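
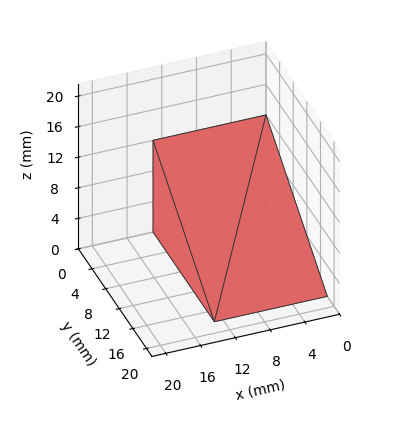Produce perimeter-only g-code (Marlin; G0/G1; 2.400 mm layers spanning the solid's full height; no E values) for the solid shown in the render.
Reading the render: the shape is a wedge (ramp): 13 × 18 mm base, rising to 12 mm along the y=0 edge and sloping linearly to z=0 at y=18 (dimensions read to the nearest mm from the axis ticks). For the g-code, the solid's height is divided into equal slices at the stated Δz and each level perimeter traced with G1 moves after a G0 lift.

; perimeter-only toolpath
G21 ; units = mm
G90 ; absolute positioning
G28 ; home
; layer 1
G0 Z2.400
G0 X0.000 Y0.000
G1 X13.000 Y0.000
G1 X13.000 Y14.400
G1 X0.000 Y14.400
G1 X0.000 Y0.000
; layer 2
G0 Z4.800
G0 X0.000 Y0.000
G1 X13.000 Y0.000
G1 X13.000 Y10.800
G1 X0.000 Y10.800
G1 X0.000 Y0.000
; layer 3
G0 Z7.200
G0 X0.000 Y0.000
G1 X13.000 Y0.000
G1 X13.000 Y7.200
G1 X0.000 Y7.200
G1 X0.000 Y0.000
; layer 4
G0 Z9.600
G0 X0.000 Y0.000
G1 X13.000 Y0.000
G1 X13.000 Y3.600
G1 X0.000 Y3.600
G1 X0.000 Y0.000
M2 ; end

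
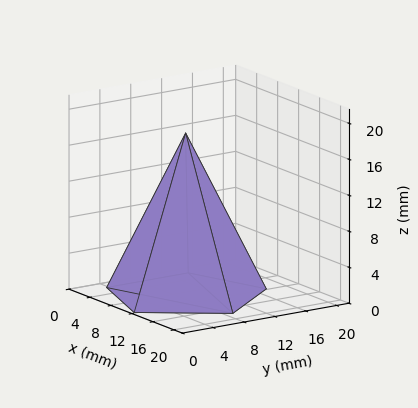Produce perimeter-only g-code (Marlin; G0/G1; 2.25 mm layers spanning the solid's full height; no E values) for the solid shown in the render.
Reading the render: the shape is a regular 5-sided pyramid, base circumscribed radius ≈ 9 mm, apex at z ≈ 18 mm (dimensions read to the nearest mm from the axis ticks). For the g-code, the solid's height is divided into equal slices at the stated Δz and each level perimeter traced with G1 moves after a G0 lift.

; perimeter-only toolpath
G21 ; units = mm
G90 ; absolute positioning
G28 ; home
; layer 1
G0 Z2.25
G0 X16.88 Y9.00
G1 X11.43 Y16.49
G1 X2.63 Y13.63
G1 X2.63 Y4.37
G1 X11.43 Y1.51
G1 X16.88 Y9.00
; layer 2
G0 Z4.50
G0 X15.75 Y9.00
G1 X11.08 Y15.42
G1 X3.54 Y12.97
G1 X3.54 Y5.03
G1 X11.08 Y2.58
G1 X15.75 Y9.00
; layer 3
G0 Z6.75
G0 X14.62 Y9.00
G1 X10.74 Y14.35
G1 X4.45 Y12.31
G1 X4.45 Y5.69
G1 X10.74 Y3.65
G1 X14.62 Y9.00
; layer 4
G0 Z9.00
G0 X13.50 Y9.00
G1 X10.39 Y13.28
G1 X5.36 Y11.64
G1 X5.36 Y6.36
G1 X10.39 Y4.72
G1 X13.50 Y9.00
; layer 5
G0 Z11.25
G0 X12.38 Y9.00
G1 X10.04 Y12.21
G1 X6.27 Y10.98
G1 X6.27 Y7.02
G1 X10.04 Y5.79
G1 X12.38 Y9.00
; layer 6
G0 Z13.50
G0 X11.25 Y9.00
G1 X9.70 Y11.14
G1 X7.18 Y10.32
G1 X7.18 Y7.68
G1 X9.70 Y6.86
G1 X11.25 Y9.00
; layer 7
G0 Z15.75
G0 X10.12 Y9.00
G1 X9.35 Y10.07
G1 X8.09 Y9.66
G1 X8.09 Y8.34
G1 X9.35 Y7.93
G1 X10.12 Y9.00
M2 ; end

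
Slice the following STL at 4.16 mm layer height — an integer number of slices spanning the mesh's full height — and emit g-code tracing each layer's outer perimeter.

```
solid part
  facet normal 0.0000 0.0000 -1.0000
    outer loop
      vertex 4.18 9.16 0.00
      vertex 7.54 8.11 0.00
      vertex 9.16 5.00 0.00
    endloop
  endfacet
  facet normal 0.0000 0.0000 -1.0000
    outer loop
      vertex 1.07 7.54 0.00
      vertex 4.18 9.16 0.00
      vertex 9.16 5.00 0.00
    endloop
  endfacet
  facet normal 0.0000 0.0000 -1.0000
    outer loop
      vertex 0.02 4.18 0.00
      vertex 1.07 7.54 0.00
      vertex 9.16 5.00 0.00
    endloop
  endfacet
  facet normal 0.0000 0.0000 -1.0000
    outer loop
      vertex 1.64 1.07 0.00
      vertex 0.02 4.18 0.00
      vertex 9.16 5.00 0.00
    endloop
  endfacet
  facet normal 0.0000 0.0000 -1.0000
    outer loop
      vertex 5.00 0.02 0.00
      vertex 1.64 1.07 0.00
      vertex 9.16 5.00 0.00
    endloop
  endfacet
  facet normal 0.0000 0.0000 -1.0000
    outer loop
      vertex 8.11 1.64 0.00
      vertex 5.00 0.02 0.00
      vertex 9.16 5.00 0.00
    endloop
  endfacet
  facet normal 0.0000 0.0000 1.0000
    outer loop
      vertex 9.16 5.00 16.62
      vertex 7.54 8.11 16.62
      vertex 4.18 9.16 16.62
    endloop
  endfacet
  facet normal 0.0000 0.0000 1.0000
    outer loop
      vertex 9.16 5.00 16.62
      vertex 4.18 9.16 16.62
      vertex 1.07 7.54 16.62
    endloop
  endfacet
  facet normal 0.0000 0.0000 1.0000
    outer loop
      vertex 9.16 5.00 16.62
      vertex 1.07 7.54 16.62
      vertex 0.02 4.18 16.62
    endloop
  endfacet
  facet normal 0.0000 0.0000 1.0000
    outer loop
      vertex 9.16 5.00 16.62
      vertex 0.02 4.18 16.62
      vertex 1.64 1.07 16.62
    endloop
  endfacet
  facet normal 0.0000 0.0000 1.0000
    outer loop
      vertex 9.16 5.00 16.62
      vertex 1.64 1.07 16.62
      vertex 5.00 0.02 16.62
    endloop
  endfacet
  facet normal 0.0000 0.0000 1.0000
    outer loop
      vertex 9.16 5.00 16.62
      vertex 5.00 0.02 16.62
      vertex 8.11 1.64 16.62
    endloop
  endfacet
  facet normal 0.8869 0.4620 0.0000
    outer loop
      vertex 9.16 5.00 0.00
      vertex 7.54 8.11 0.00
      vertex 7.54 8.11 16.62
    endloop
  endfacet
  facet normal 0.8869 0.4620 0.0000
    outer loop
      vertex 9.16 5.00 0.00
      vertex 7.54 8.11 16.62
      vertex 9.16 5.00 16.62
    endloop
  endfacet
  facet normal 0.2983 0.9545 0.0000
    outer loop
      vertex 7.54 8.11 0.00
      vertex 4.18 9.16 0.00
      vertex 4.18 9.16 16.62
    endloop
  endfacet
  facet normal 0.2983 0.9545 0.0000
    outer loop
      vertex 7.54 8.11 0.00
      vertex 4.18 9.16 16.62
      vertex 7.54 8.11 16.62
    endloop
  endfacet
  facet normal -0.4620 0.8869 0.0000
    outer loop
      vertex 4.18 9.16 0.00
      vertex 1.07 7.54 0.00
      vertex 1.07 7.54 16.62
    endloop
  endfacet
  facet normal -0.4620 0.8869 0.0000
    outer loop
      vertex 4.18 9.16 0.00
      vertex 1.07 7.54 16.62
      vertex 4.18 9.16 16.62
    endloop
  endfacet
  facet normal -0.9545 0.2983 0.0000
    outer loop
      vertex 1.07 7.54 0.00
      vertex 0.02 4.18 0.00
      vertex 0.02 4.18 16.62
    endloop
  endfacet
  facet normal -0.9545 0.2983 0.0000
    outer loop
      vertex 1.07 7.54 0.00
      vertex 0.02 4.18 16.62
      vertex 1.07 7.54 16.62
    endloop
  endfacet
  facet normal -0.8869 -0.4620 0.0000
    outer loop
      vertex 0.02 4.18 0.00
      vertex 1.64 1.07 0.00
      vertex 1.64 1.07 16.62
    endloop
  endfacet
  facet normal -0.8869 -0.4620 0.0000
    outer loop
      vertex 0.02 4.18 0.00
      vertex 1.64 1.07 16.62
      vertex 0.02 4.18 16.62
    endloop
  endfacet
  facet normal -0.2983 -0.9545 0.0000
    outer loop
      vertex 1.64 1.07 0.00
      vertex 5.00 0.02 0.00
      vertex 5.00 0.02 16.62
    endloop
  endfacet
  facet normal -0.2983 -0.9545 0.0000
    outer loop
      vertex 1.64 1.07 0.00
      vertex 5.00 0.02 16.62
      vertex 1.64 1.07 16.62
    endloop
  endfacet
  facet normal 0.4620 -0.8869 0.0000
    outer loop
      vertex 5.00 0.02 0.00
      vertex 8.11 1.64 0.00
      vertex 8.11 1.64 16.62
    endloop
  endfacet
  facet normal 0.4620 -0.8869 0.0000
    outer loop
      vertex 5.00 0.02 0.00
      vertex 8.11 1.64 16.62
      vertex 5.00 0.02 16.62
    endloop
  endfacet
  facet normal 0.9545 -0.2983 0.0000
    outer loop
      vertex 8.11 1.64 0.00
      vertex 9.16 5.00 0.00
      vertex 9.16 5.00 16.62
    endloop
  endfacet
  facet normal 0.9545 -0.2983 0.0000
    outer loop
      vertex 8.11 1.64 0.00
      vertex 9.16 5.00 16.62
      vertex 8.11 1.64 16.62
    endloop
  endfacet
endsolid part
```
; perimeter-only toolpath
G21 ; units = mm
G90 ; absolute positioning
G28 ; home
; layer 1
G0 Z4.16
G0 X9.16 Y5.00
G1 X7.54 Y8.11
G1 X4.18 Y9.16
G1 X1.07 Y7.54
G1 X0.02 Y4.18
G1 X1.64 Y1.07
G1 X5.00 Y0.02
G1 X8.11 Y1.64
G1 X9.16 Y5.00
; layer 2
G0 Z8.31
G0 X9.16 Y5.00
G1 X7.54 Y8.11
G1 X4.18 Y9.16
G1 X1.07 Y7.54
G1 X0.02 Y4.18
G1 X1.64 Y1.07
G1 X5.00 Y0.02
G1 X8.11 Y1.64
G1 X9.16 Y5.00
; layer 3
G0 Z12.46
G0 X9.16 Y5.00
G1 X7.54 Y8.11
G1 X4.18 Y9.16
G1 X1.07 Y7.54
G1 X0.02 Y4.18
G1 X1.64 Y1.07
G1 X5.00 Y0.02
G1 X8.11 Y1.64
G1 X9.16 Y5.00
; layer 4
G0 Z16.62
G0 X9.16 Y5.00
G1 X7.54 Y8.11
G1 X4.18 Y9.16
G1 X1.07 Y7.54
G1 X0.02 Y4.18
G1 X1.64 Y1.07
G1 X5.00 Y0.02
G1 X8.11 Y1.64
G1 X9.16 Y5.00
M2 ; end

The solid is a regular 8-sided prism (a cylinder approximated with 8 flat sides), circumscribed radius ≈ 4.59 mm, height ≈ 16.6 mm. Slicing at Δz = 4.16 mm — 4 equal slices spanning the solid's height, so layer i sits at z = i·h/4 — gives 4 non-empty perimeters. Each is a 8-segment closed polygon; G0 lifts to the layer z and rapids to the start vertex, then G1 traces the edges.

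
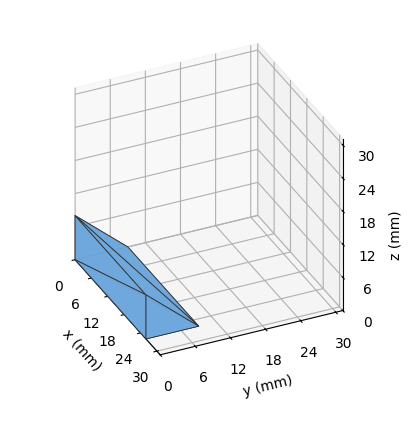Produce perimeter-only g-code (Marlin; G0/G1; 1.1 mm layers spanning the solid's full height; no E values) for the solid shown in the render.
Reading the render: the shape is a wedge (ramp): 26 × 9 mm base, rising to 8 mm along the y=0 edge and sloping linearly to z=0 at y=9 (dimensions read to the nearest mm from the axis ticks). For the g-code, the solid's height is divided into equal slices at the stated Δz and each level perimeter traced with G1 moves after a G0 lift.

; perimeter-only toolpath
G21 ; units = mm
G90 ; absolute positioning
G28 ; home
; layer 1
G0 Z1.1
G0 X0.0 Y0.0
G1 X26.0 Y0.0
G1 X26.0 Y7.7
G1 X0.0 Y7.7
G1 X0.0 Y0.0
; layer 2
G0 Z2.3
G0 X0.0 Y0.0
G1 X26.0 Y0.0
G1 X26.0 Y6.4
G1 X0.0 Y6.4
G1 X0.0 Y0.0
; layer 3
G0 Z3.4
G0 X0.0 Y0.0
G1 X26.0 Y0.0
G1 X26.0 Y5.1
G1 X0.0 Y5.1
G1 X0.0 Y0.0
; layer 4
G0 Z4.6
G0 X0.0 Y0.0
G1 X26.0 Y0.0
G1 X26.0 Y3.9
G1 X0.0 Y3.9
G1 X0.0 Y0.0
; layer 5
G0 Z5.7
G0 X0.0 Y0.0
G1 X26.0 Y0.0
G1 X26.0 Y2.6
G1 X0.0 Y2.6
G1 X0.0 Y0.0
; layer 6
G0 Z6.9
G0 X0.0 Y0.0
G1 X26.0 Y0.0
G1 X26.0 Y1.3
G1 X0.0 Y1.3
G1 X0.0 Y0.0
M2 ; end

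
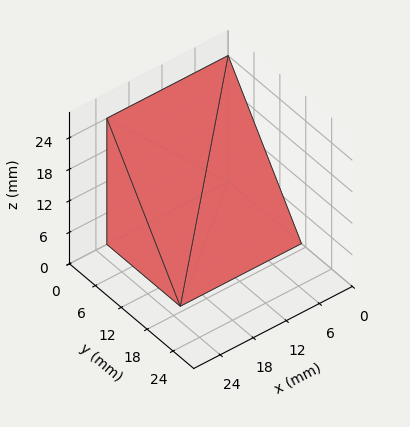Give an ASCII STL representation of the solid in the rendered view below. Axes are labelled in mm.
Reading the render: the shape is a wedge (ramp): 22 × 17 mm base, rising to 24 mm along the y=0 edge and sloping linearly to z=0 at y=17 (dimensions read to the nearest mm from the axis ticks). For the STL, each face is triangulated and given an outward normal.

solid part
  facet normal 0.0000 0.0000 -1.0000
    outer loop
      vertex 22.00 17.00 0.00
      vertex 22.00 0.00 0.00
      vertex 0.00 0.00 0.00
    endloop
  endfacet
  facet normal 0.0000 0.0000 -1.0000
    outer loop
      vertex 0.00 17.00 0.00
      vertex 22.00 17.00 0.00
      vertex 0.00 0.00 0.00
    endloop
  endfacet
  facet normal 0.0000 -1.0000 0.0000
    outer loop
      vertex 0.00 0.00 0.00
      vertex 22.00 0.00 0.00
      vertex 22.00 0.00 24.00
    endloop
  endfacet
  facet normal 0.0000 -1.0000 0.0000
    outer loop
      vertex 0.00 0.00 0.00
      vertex 22.00 0.00 24.00
      vertex 0.00 0.00 24.00
    endloop
  endfacet
  facet normal 0.0000 0.8160 0.5780
    outer loop
      vertex 0.00 0.00 24.00
      vertex 22.00 0.00 24.00
      vertex 22.00 17.00 0.00
    endloop
  endfacet
  facet normal 0.0000 0.8160 0.5780
    outer loop
      vertex 0.00 0.00 24.00
      vertex 22.00 17.00 0.00
      vertex 0.00 17.00 0.00
    endloop
  endfacet
  facet normal -1.0000 0.0000 0.0000
    outer loop
      vertex 0.00 0.00 24.00
      vertex 0.00 17.00 0.00
      vertex 0.00 0.00 0.00
    endloop
  endfacet
  facet normal 1.0000 0.0000 0.0000
    outer loop
      vertex 22.00 0.00 0.00
      vertex 22.00 17.00 0.00
      vertex 22.00 0.00 24.00
    endloop
  endfacet
endsolid part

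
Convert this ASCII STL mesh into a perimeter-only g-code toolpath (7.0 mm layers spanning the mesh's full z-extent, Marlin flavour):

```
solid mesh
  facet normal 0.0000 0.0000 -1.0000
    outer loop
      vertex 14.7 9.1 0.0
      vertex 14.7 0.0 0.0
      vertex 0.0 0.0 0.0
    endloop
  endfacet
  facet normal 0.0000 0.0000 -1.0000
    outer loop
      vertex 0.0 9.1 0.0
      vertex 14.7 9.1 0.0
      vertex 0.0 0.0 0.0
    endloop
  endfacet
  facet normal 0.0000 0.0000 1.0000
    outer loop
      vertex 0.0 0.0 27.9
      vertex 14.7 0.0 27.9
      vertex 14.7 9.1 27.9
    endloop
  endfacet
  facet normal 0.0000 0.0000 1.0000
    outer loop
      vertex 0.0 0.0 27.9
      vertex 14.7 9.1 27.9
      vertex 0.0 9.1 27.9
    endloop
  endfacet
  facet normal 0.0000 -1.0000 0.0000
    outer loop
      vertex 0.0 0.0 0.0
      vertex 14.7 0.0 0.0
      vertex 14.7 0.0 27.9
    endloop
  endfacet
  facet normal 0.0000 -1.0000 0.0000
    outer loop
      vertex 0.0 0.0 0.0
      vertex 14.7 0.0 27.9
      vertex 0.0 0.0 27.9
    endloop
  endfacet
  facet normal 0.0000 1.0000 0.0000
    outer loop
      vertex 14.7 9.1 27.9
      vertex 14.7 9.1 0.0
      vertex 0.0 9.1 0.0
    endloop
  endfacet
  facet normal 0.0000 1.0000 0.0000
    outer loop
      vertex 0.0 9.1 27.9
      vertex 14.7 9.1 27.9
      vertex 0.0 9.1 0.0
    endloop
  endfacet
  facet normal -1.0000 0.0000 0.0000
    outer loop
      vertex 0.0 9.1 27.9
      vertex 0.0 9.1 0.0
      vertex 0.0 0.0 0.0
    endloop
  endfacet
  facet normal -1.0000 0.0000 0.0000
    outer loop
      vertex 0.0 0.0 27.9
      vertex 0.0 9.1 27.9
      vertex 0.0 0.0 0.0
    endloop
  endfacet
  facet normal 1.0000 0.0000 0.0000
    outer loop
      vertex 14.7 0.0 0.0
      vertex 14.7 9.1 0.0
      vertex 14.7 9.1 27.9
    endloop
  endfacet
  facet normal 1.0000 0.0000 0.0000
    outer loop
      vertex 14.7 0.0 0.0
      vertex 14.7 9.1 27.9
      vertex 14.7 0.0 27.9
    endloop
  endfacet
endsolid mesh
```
; perimeter-only toolpath
G21 ; units = mm
G90 ; absolute positioning
G28 ; home
; layer 1
G0 Z7.0
G0 X0.0 Y0.0
G1 X14.7 Y0.0
G1 X14.7 Y9.1
G1 X0.0 Y9.1
G1 X0.0 Y0.0
; layer 2
G0 Z13.9
G0 X0.0 Y0.0
G1 X14.7 Y0.0
G1 X14.7 Y9.1
G1 X0.0 Y9.1
G1 X0.0 Y0.0
; layer 3
G0 Z20.9
G0 X0.0 Y0.0
G1 X14.7 Y0.0
G1 X14.7 Y9.1
G1 X0.0 Y9.1
G1 X0.0 Y0.0
; layer 4
G0 Z27.9
G0 X0.0 Y0.0
G1 X14.7 Y0.0
G1 X14.7 Y9.1
G1 X0.0 Y9.1
G1 X0.0 Y0.0
M2 ; end

The solid is a rectangular box, roughly 14.7 × 9.1 mm footprint and 27.9 mm tall. Slicing at Δz = 7.0 mm — 4 equal slices spanning the solid's height, so layer i sits at z = i·h/4 — gives 4 non-empty perimeters. Each is a 4-segment closed polygon; G0 lifts to the layer z and rapids to the start vertex, then G1 traces the edges.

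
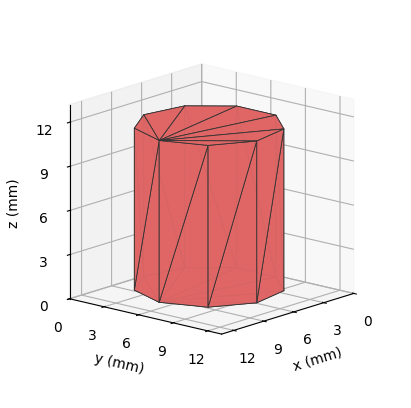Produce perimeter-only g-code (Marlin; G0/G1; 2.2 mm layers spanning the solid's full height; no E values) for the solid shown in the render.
Reading the render: the shape is a regular 9-sided prism (a cylinder approximated with 9 flat sides), circumscribed radius ≈ 5 mm, height ≈ 11 mm (dimensions read to the nearest mm from the axis ticks). For the g-code, the solid's height is divided into equal slices at the stated Δz and each level perimeter traced with G1 moves after a G0 lift.

; perimeter-only toolpath
G21 ; units = mm
G90 ; absolute positioning
G28 ; home
; layer 1
G0 Z2.2
G0 X10.0 Y5.0
G1 X8.8 Y8.2
G1 X5.9 Y9.9
G1 X2.5 Y9.3
G1 X0.3 Y6.7
G1 X0.3 Y3.3
G1 X2.5 Y0.7
G1 X5.9 Y0.1
G1 X8.8 Y1.8
G1 X10.0 Y5.0
; layer 2
G0 Z4.4
G0 X10.0 Y5.0
G1 X8.8 Y8.2
G1 X5.9 Y9.9
G1 X2.5 Y9.3
G1 X0.3 Y6.7
G1 X0.3 Y3.3
G1 X2.5 Y0.7
G1 X5.9 Y0.1
G1 X8.8 Y1.8
G1 X10.0 Y5.0
; layer 3
G0 Z6.6
G0 X10.0 Y5.0
G1 X8.8 Y8.2
G1 X5.9 Y9.9
G1 X2.5 Y9.3
G1 X0.3 Y6.7
G1 X0.3 Y3.3
G1 X2.5 Y0.7
G1 X5.9 Y0.1
G1 X8.8 Y1.8
G1 X10.0 Y5.0
; layer 4
G0 Z8.8
G0 X10.0 Y5.0
G1 X8.8 Y8.2
G1 X5.9 Y9.9
G1 X2.5 Y9.3
G1 X0.3 Y6.7
G1 X0.3 Y3.3
G1 X2.5 Y0.7
G1 X5.9 Y0.1
G1 X8.8 Y1.8
G1 X10.0 Y5.0
; layer 5
G0 Z11.0
G0 X10.0 Y5.0
G1 X8.8 Y8.2
G1 X5.9 Y9.9
G1 X2.5 Y9.3
G1 X0.3 Y6.7
G1 X0.3 Y3.3
G1 X2.5 Y0.7
G1 X5.9 Y0.1
G1 X8.8 Y1.8
G1 X10.0 Y5.0
M2 ; end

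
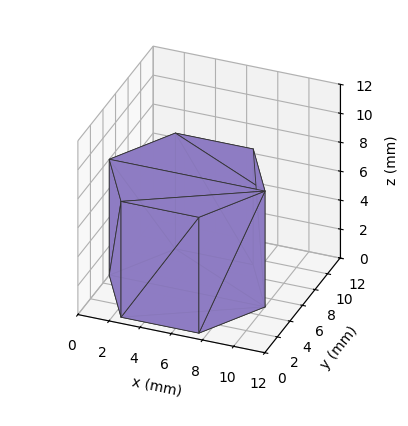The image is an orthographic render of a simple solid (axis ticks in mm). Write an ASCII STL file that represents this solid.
Reading the render: the shape is a regular 6-sided prism (a cylinder approximated with 6 flat sides), circumscribed radius ≈ 5 mm, height ≈ 8 mm (dimensions read to the nearest mm from the axis ticks). For the STL, each face is triangulated and given an outward normal.

solid part
  facet normal 0.0000 0.0000 -1.0000
    outer loop
      vertex 2.50 9.33 0.00
      vertex 7.50 9.33 0.00
      vertex 10.00 5.00 0.00
    endloop
  endfacet
  facet normal 0.0000 0.0000 -1.0000
    outer loop
      vertex 0.00 5.00 0.00
      vertex 2.50 9.33 0.00
      vertex 10.00 5.00 0.00
    endloop
  endfacet
  facet normal 0.0000 0.0000 -1.0000
    outer loop
      vertex 2.50 0.67 0.00
      vertex 0.00 5.00 0.00
      vertex 10.00 5.00 0.00
    endloop
  endfacet
  facet normal 0.0000 0.0000 -1.0000
    outer loop
      vertex 7.50 0.67 0.00
      vertex 2.50 0.67 0.00
      vertex 10.00 5.00 0.00
    endloop
  endfacet
  facet normal 0.0000 0.0000 1.0000
    outer loop
      vertex 10.00 5.00 8.00
      vertex 7.50 9.33 8.00
      vertex 2.50 9.33 8.00
    endloop
  endfacet
  facet normal 0.0000 0.0000 1.0000
    outer loop
      vertex 10.00 5.00 8.00
      vertex 2.50 9.33 8.00
      vertex 0.00 5.00 8.00
    endloop
  endfacet
  facet normal 0.0000 0.0000 1.0000
    outer loop
      vertex 10.00 5.00 8.00
      vertex 0.00 5.00 8.00
      vertex 2.50 0.67 8.00
    endloop
  endfacet
  facet normal 0.0000 0.0000 1.0000
    outer loop
      vertex 10.00 5.00 8.00
      vertex 2.50 0.67 8.00
      vertex 7.50 0.67 8.00
    endloop
  endfacet
  facet normal 0.8660 0.5000 0.0000
    outer loop
      vertex 10.00 5.00 0.00
      vertex 7.50 9.33 0.00
      vertex 7.50 9.33 8.00
    endloop
  endfacet
  facet normal 0.8660 0.5000 0.0000
    outer loop
      vertex 10.00 5.00 0.00
      vertex 7.50 9.33 8.00
      vertex 10.00 5.00 8.00
    endloop
  endfacet
  facet normal 0.0000 1.0000 0.0000
    outer loop
      vertex 7.50 9.33 0.00
      vertex 2.50 9.33 0.00
      vertex 2.50 9.33 8.00
    endloop
  endfacet
  facet normal 0.0000 1.0000 0.0000
    outer loop
      vertex 7.50 9.33 0.00
      vertex 2.50 9.33 8.00
      vertex 7.50 9.33 8.00
    endloop
  endfacet
  facet normal -0.8660 0.5000 0.0000
    outer loop
      vertex 2.50 9.33 0.00
      vertex 0.00 5.00 0.00
      vertex 0.00 5.00 8.00
    endloop
  endfacet
  facet normal -0.8660 0.5000 0.0000
    outer loop
      vertex 2.50 9.33 0.00
      vertex 0.00 5.00 8.00
      vertex 2.50 9.33 8.00
    endloop
  endfacet
  facet normal -0.8660 -0.5000 0.0000
    outer loop
      vertex 0.00 5.00 0.00
      vertex 2.50 0.67 0.00
      vertex 2.50 0.67 8.00
    endloop
  endfacet
  facet normal -0.8660 -0.5000 0.0000
    outer loop
      vertex 0.00 5.00 0.00
      vertex 2.50 0.67 8.00
      vertex 0.00 5.00 8.00
    endloop
  endfacet
  facet normal 0.0000 -1.0000 0.0000
    outer loop
      vertex 2.50 0.67 0.00
      vertex 7.50 0.67 0.00
      vertex 7.50 0.67 8.00
    endloop
  endfacet
  facet normal 0.0000 -1.0000 0.0000
    outer loop
      vertex 2.50 0.67 0.00
      vertex 7.50 0.67 8.00
      vertex 2.50 0.67 8.00
    endloop
  endfacet
  facet normal 0.8660 -0.5000 0.0000
    outer loop
      vertex 7.50 0.67 0.00
      vertex 10.00 5.00 0.00
      vertex 10.00 5.00 8.00
    endloop
  endfacet
  facet normal 0.8660 -0.5000 0.0000
    outer loop
      vertex 7.50 0.67 0.00
      vertex 10.00 5.00 8.00
      vertex 7.50 0.67 8.00
    endloop
  endfacet
endsolid part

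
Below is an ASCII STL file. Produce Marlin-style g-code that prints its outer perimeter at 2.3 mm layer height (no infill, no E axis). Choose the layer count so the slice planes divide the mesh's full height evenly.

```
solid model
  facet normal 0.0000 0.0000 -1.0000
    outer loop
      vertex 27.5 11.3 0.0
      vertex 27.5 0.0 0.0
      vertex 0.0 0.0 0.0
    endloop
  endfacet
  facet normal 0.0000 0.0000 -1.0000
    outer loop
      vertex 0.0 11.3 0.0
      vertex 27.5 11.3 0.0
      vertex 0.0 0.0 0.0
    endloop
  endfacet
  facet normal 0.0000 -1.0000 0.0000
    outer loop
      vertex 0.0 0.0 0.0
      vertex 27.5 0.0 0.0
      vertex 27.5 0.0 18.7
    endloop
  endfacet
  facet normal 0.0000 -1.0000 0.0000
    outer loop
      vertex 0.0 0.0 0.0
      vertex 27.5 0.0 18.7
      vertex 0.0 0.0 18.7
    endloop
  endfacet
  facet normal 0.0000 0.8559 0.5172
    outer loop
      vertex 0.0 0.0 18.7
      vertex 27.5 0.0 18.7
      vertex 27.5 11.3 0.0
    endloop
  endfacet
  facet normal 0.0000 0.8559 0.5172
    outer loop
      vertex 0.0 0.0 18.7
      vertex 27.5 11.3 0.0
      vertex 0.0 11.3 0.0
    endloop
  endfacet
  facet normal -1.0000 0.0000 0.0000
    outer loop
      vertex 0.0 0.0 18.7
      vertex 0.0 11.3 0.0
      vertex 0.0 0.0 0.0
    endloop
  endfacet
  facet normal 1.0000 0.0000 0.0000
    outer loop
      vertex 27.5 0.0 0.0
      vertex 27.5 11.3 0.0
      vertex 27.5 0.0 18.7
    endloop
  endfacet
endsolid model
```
; perimeter-only toolpath
G21 ; units = mm
G90 ; absolute positioning
G28 ; home
; layer 1
G0 Z2.3
G0 X0.0 Y0.0
G1 X27.5 Y0.0
G1 X27.5 Y9.9
G1 X0.0 Y9.9
G1 X0.0 Y0.0
; layer 2
G0 Z4.7
G0 X0.0 Y0.0
G1 X27.5 Y0.0
G1 X27.5 Y8.5
G1 X0.0 Y8.5
G1 X0.0 Y0.0
; layer 3
G0 Z7.0
G0 X0.0 Y0.0
G1 X27.5 Y0.0
G1 X27.5 Y7.1
G1 X0.0 Y7.1
G1 X0.0 Y0.0
; layer 4
G0 Z9.3
G0 X0.0 Y0.0
G1 X27.5 Y0.0
G1 X27.5 Y5.7
G1 X0.0 Y5.7
G1 X0.0 Y0.0
; layer 5
G0 Z11.7
G0 X0.0 Y0.0
G1 X27.5 Y0.0
G1 X27.5 Y4.2
G1 X0.0 Y4.2
G1 X0.0 Y0.0
; layer 6
G0 Z14.0
G0 X0.0 Y0.0
G1 X27.5 Y0.0
G1 X27.5 Y2.8
G1 X0.0 Y2.8
G1 X0.0 Y0.0
; layer 7
G0 Z16.4
G0 X0.0 Y0.0
G1 X27.5 Y0.0
G1 X27.5 Y1.4
G1 X0.0 Y1.4
G1 X0.0 Y0.0
M2 ; end

The solid is a wedge (ramp): 27.5 × 11.3 mm base, rising to 18.7 mm along the y=0 edge and sloping linearly to z=0 at y=11.3. Slicing at Δz = 2.3 mm — 8 equal slices spanning the solid's height, so layer i sits at z = i·h/8 — gives 7 non-empty perimeters. Each is a 4-segment closed polygon; G0 lifts to the layer z and rapids to the start vertex, then G1 traces the edges. The cross-section shrinks linearly with z (the slice at the apex is degenerate and omitted).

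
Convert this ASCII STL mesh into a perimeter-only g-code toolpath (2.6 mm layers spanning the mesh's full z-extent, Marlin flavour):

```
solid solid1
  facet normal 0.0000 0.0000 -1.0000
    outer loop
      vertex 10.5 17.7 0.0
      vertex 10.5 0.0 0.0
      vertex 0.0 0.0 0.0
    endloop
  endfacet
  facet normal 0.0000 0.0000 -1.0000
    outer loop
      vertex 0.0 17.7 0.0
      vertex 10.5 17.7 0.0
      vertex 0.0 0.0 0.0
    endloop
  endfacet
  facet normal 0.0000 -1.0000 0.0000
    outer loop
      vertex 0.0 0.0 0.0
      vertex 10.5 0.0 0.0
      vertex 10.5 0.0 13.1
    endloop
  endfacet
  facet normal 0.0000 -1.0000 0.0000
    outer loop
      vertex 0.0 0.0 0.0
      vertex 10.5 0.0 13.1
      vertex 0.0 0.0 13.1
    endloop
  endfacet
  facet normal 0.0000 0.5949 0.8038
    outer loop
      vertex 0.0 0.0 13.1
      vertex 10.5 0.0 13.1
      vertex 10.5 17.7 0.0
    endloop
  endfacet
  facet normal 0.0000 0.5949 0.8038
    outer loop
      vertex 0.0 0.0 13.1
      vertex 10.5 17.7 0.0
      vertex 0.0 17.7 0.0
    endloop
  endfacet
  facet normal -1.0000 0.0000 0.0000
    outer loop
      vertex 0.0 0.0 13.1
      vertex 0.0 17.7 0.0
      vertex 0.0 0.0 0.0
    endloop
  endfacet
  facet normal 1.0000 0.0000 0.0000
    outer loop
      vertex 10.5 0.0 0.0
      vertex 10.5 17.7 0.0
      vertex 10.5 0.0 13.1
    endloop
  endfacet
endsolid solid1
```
; perimeter-only toolpath
G21 ; units = mm
G90 ; absolute positioning
G28 ; home
; layer 1
G0 Z2.6
G0 X0.0 Y0.0
G1 X10.5 Y0.0
G1 X10.5 Y14.2
G1 X0.0 Y14.2
G1 X0.0 Y0.0
; layer 2
G0 Z5.2
G0 X0.0 Y0.0
G1 X10.5 Y0.0
G1 X10.5 Y10.6
G1 X0.0 Y10.6
G1 X0.0 Y0.0
; layer 3
G0 Z7.9
G0 X0.0 Y0.0
G1 X10.5 Y0.0
G1 X10.5 Y7.1
G1 X0.0 Y7.1
G1 X0.0 Y0.0
; layer 4
G0 Z10.5
G0 X0.0 Y0.0
G1 X10.5 Y0.0
G1 X10.5 Y3.5
G1 X0.0 Y3.5
G1 X0.0 Y0.0
M2 ; end

The solid is a wedge (ramp): 10.5 × 17.7 mm base, rising to 13.1 mm along the y=0 edge and sloping linearly to z=0 at y=17.7. Slicing at Δz = 2.6 mm — 5 equal slices spanning the solid's height, so layer i sits at z = i·h/5 — gives 4 non-empty perimeters. Each is a 4-segment closed polygon; G0 lifts to the layer z and rapids to the start vertex, then G1 traces the edges. The cross-section shrinks linearly with z (the slice at the apex is degenerate and omitted).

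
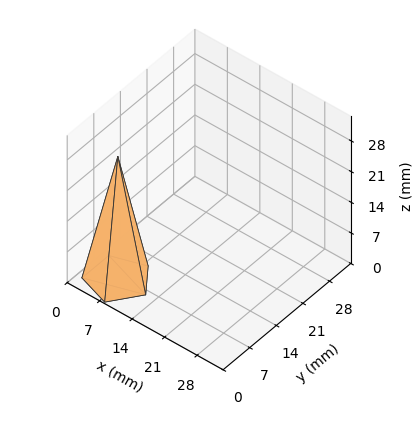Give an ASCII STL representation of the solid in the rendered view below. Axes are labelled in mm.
Reading the render: the shape is a regular 5-sided pyramid, base circumscribed radius ≈ 6 mm, apex at z ≈ 28 mm (dimensions read to the nearest mm from the axis ticks). For the STL, each face is triangulated and given an outward normal.

solid part
  facet normal 0.0000 0.0000 -1.0000
    outer loop
      vertex 1.15 9.53 0.00
      vertex 7.85 11.71 0.00
      vertex 12.00 6.00 0.00
    endloop
  endfacet
  facet normal 0.0000 0.0000 -1.0000
    outer loop
      vertex 1.15 2.47 0.00
      vertex 1.15 9.53 0.00
      vertex 12.00 6.00 0.00
    endloop
  endfacet
  facet normal 0.0000 0.0000 -1.0000
    outer loop
      vertex 7.85 0.29 0.00
      vertex 1.15 2.47 0.00
      vertex 12.00 6.00 0.00
    endloop
  endfacet
  facet normal 0.7970 0.5793 0.1708
    outer loop
      vertex 12.00 6.00 0.00
      vertex 7.85 11.71 0.00
      vertex 6.00 6.00 28.00
    endloop
  endfacet
  facet normal -0.3049 0.9369 0.1709
    outer loop
      vertex 7.85 11.71 0.00
      vertex 1.15 9.53 0.00
      vertex 6.00 6.00 28.00
    endloop
  endfacet
  facet normal -0.9853 0.0000 0.1707
    outer loop
      vertex 1.15 9.53 0.00
      vertex 1.15 2.47 0.00
      vertex 6.00 6.00 28.00
    endloop
  endfacet
  facet normal -0.3049 -0.9369 0.1709
    outer loop
      vertex 1.15 2.47 0.00
      vertex 7.85 0.29 0.00
      vertex 6.00 6.00 28.00
    endloop
  endfacet
  facet normal 0.7970 -0.5793 0.1708
    outer loop
      vertex 7.85 0.29 0.00
      vertex 12.00 6.00 0.00
      vertex 6.00 6.00 28.00
    endloop
  endfacet
endsolid part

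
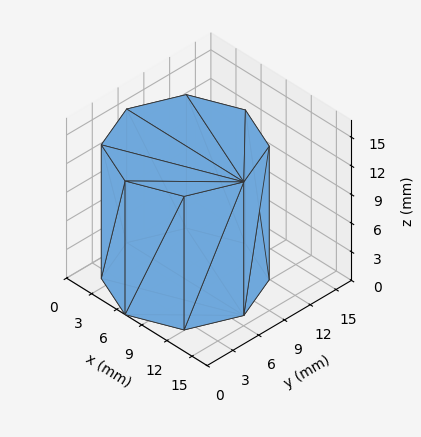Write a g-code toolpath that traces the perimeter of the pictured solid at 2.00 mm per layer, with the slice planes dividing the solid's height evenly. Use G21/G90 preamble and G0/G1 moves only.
Reading the render: the shape is a regular 8-sided prism (a cylinder approximated with 8 flat sides), circumscribed radius ≈ 7 mm, height ≈ 14 mm (dimensions read to the nearest mm from the axis ticks). For the g-code, the solid's height is divided into equal slices at the stated Δz and each level perimeter traced with G1 moves after a G0 lift.

; perimeter-only toolpath
G21 ; units = mm
G90 ; absolute positioning
G28 ; home
; layer 1
G0 Z2.00
G0 X14.00 Y7.00
G1 X11.95 Y11.95
G1 X7.00 Y14.00
G1 X2.05 Y11.95
G1 X0.00 Y7.00
G1 X2.05 Y2.05
G1 X7.00 Y0.00
G1 X11.95 Y2.05
G1 X14.00 Y7.00
; layer 2
G0 Z4.00
G0 X14.00 Y7.00
G1 X11.95 Y11.95
G1 X7.00 Y14.00
G1 X2.05 Y11.95
G1 X0.00 Y7.00
G1 X2.05 Y2.05
G1 X7.00 Y0.00
G1 X11.95 Y2.05
G1 X14.00 Y7.00
; layer 3
G0 Z6.00
G0 X14.00 Y7.00
G1 X11.95 Y11.95
G1 X7.00 Y14.00
G1 X2.05 Y11.95
G1 X0.00 Y7.00
G1 X2.05 Y2.05
G1 X7.00 Y0.00
G1 X11.95 Y2.05
G1 X14.00 Y7.00
; layer 4
G0 Z8.00
G0 X14.00 Y7.00
G1 X11.95 Y11.95
G1 X7.00 Y14.00
G1 X2.05 Y11.95
G1 X0.00 Y7.00
G1 X2.05 Y2.05
G1 X7.00 Y0.00
G1 X11.95 Y2.05
G1 X14.00 Y7.00
; layer 5
G0 Z10.00
G0 X14.00 Y7.00
G1 X11.95 Y11.95
G1 X7.00 Y14.00
G1 X2.05 Y11.95
G1 X0.00 Y7.00
G1 X2.05 Y2.05
G1 X7.00 Y0.00
G1 X11.95 Y2.05
G1 X14.00 Y7.00
; layer 6
G0 Z12.00
G0 X14.00 Y7.00
G1 X11.95 Y11.95
G1 X7.00 Y14.00
G1 X2.05 Y11.95
G1 X0.00 Y7.00
G1 X2.05 Y2.05
G1 X7.00 Y0.00
G1 X11.95 Y2.05
G1 X14.00 Y7.00
; layer 7
G0 Z14.00
G0 X14.00 Y7.00
G1 X11.95 Y11.95
G1 X7.00 Y14.00
G1 X2.05 Y11.95
G1 X0.00 Y7.00
G1 X2.05 Y2.05
G1 X7.00 Y0.00
G1 X11.95 Y2.05
G1 X14.00 Y7.00
M2 ; end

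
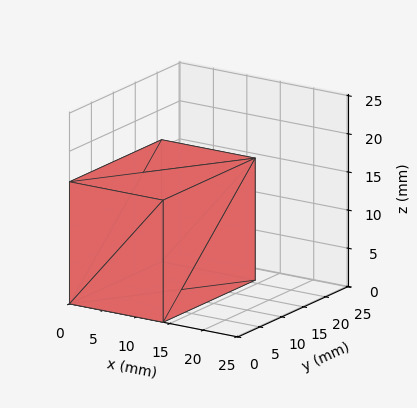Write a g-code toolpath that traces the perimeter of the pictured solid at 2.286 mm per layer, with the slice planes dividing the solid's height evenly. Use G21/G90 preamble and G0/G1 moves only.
Reading the render: the shape is a rectangular box, roughly 14 × 21 mm footprint and 16 mm tall (dimensions read to the nearest mm from the axis ticks). For the g-code, the solid's height is divided into equal slices at the stated Δz and each level perimeter traced with G1 moves after a G0 lift.

; perimeter-only toolpath
G21 ; units = mm
G90 ; absolute positioning
G28 ; home
; layer 1
G0 Z2.286
G0 X0.000 Y0.000
G1 X14.000 Y0.000
G1 X14.000 Y21.000
G1 X0.000 Y21.000
G1 X0.000 Y0.000
; layer 2
G0 Z4.571
G0 X0.000 Y0.000
G1 X14.000 Y0.000
G1 X14.000 Y21.000
G1 X0.000 Y21.000
G1 X0.000 Y0.000
; layer 3
G0 Z6.857
G0 X0.000 Y0.000
G1 X14.000 Y0.000
G1 X14.000 Y21.000
G1 X0.000 Y21.000
G1 X0.000 Y0.000
; layer 4
G0 Z9.143
G0 X0.000 Y0.000
G1 X14.000 Y0.000
G1 X14.000 Y21.000
G1 X0.000 Y21.000
G1 X0.000 Y0.000
; layer 5
G0 Z11.429
G0 X0.000 Y0.000
G1 X14.000 Y0.000
G1 X14.000 Y21.000
G1 X0.000 Y21.000
G1 X0.000 Y0.000
; layer 6
G0 Z13.714
G0 X0.000 Y0.000
G1 X14.000 Y0.000
G1 X14.000 Y21.000
G1 X0.000 Y21.000
G1 X0.000 Y0.000
; layer 7
G0 Z16.000
G0 X0.000 Y0.000
G1 X14.000 Y0.000
G1 X14.000 Y21.000
G1 X0.000 Y21.000
G1 X0.000 Y0.000
M2 ; end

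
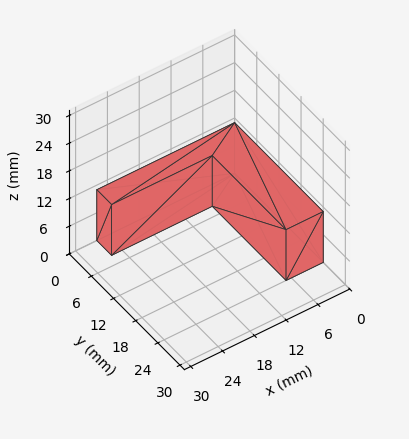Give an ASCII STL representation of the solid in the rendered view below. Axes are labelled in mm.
Reading the render: the shape is an L-shaped prism: outer 26 × 24 mm, arm thicknesses ≈ 4 mm (horizontal) and 7 mm (vertical), extruded 11 mm in z (dimensions read to the nearest mm from the axis ticks). For the STL, each face is triangulated and given an outward normal.

solid part
  facet normal 0.0000 0.0000 -1.0000
    outer loop
      vertex 26.00 4.00 0.00
      vertex 26.00 0.00 0.00
      vertex 0.00 0.00 0.00
    endloop
  endfacet
  facet normal 0.0000 0.0000 -1.0000
    outer loop
      vertex 7.00 4.00 0.00
      vertex 26.00 4.00 0.00
      vertex 0.00 0.00 0.00
    endloop
  endfacet
  facet normal 0.0000 0.0000 -1.0000
    outer loop
      vertex 7.00 24.00 0.00
      vertex 7.00 4.00 0.00
      vertex 0.00 0.00 0.00
    endloop
  endfacet
  facet normal 0.0000 0.0000 -1.0000
    outer loop
      vertex 0.00 24.00 0.00
      vertex 7.00 24.00 0.00
      vertex 0.00 0.00 0.00
    endloop
  endfacet
  facet normal 0.0000 0.0000 1.0000
    outer loop
      vertex 0.00 0.00 11.00
      vertex 26.00 0.00 11.00
      vertex 26.00 4.00 11.00
    endloop
  endfacet
  facet normal 0.0000 0.0000 1.0000
    outer loop
      vertex 0.00 0.00 11.00
      vertex 26.00 4.00 11.00
      vertex 7.00 4.00 11.00
    endloop
  endfacet
  facet normal 0.0000 0.0000 1.0000
    outer loop
      vertex 0.00 0.00 11.00
      vertex 7.00 4.00 11.00
      vertex 7.00 24.00 11.00
    endloop
  endfacet
  facet normal 0.0000 0.0000 1.0000
    outer loop
      vertex 0.00 0.00 11.00
      vertex 7.00 24.00 11.00
      vertex 0.00 24.00 11.00
    endloop
  endfacet
  facet normal 0.0000 -1.0000 0.0000
    outer loop
      vertex 0.00 0.00 0.00
      vertex 26.00 0.00 0.00
      vertex 26.00 0.00 11.00
    endloop
  endfacet
  facet normal 0.0000 -1.0000 0.0000
    outer loop
      vertex 0.00 0.00 0.00
      vertex 26.00 0.00 11.00
      vertex 0.00 0.00 11.00
    endloop
  endfacet
  facet normal 1.0000 0.0000 0.0000
    outer loop
      vertex 26.00 0.00 0.00
      vertex 26.00 4.00 0.00
      vertex 26.00 4.00 11.00
    endloop
  endfacet
  facet normal 1.0000 0.0000 0.0000
    outer loop
      vertex 26.00 0.00 0.00
      vertex 26.00 4.00 11.00
      vertex 26.00 0.00 11.00
    endloop
  endfacet
  facet normal 0.0000 1.0000 0.0000
    outer loop
      vertex 26.00 4.00 0.00
      vertex 7.00 4.00 0.00
      vertex 7.00 4.00 11.00
    endloop
  endfacet
  facet normal 0.0000 1.0000 0.0000
    outer loop
      vertex 26.00 4.00 0.00
      vertex 7.00 4.00 11.00
      vertex 26.00 4.00 11.00
    endloop
  endfacet
  facet normal 1.0000 0.0000 0.0000
    outer loop
      vertex 7.00 4.00 0.00
      vertex 7.00 24.00 0.00
      vertex 7.00 24.00 11.00
    endloop
  endfacet
  facet normal 1.0000 0.0000 0.0000
    outer loop
      vertex 7.00 4.00 0.00
      vertex 7.00 24.00 11.00
      vertex 7.00 4.00 11.00
    endloop
  endfacet
  facet normal 0.0000 1.0000 0.0000
    outer loop
      vertex 7.00 24.00 0.00
      vertex 0.00 24.00 0.00
      vertex 0.00 24.00 11.00
    endloop
  endfacet
  facet normal 0.0000 1.0000 0.0000
    outer loop
      vertex 7.00 24.00 0.00
      vertex 0.00 24.00 11.00
      vertex 7.00 24.00 11.00
    endloop
  endfacet
  facet normal -1.0000 0.0000 0.0000
    outer loop
      vertex 0.00 24.00 0.00
      vertex 0.00 0.00 0.00
      vertex 0.00 0.00 11.00
    endloop
  endfacet
  facet normal -1.0000 0.0000 0.0000
    outer loop
      vertex 0.00 24.00 0.00
      vertex 0.00 0.00 11.00
      vertex 0.00 24.00 11.00
    endloop
  endfacet
endsolid part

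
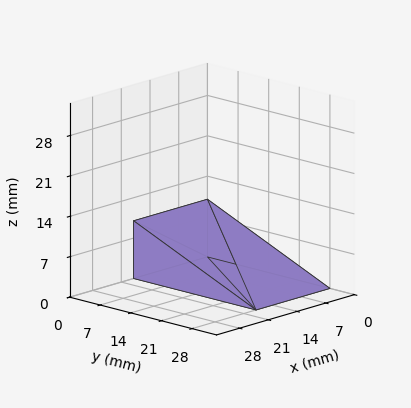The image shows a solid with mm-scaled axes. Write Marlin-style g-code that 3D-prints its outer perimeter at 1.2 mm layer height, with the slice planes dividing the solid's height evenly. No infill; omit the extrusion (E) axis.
Reading the render: the shape is a wedge (ramp): 18 × 28 mm base, rising to 10 mm along the y=0 edge and sloping linearly to z=0 at y=28 (dimensions read to the nearest mm from the axis ticks). For the g-code, the solid's height is divided into equal slices at the stated Δz and each level perimeter traced with G1 moves after a G0 lift.

; perimeter-only toolpath
G21 ; units = mm
G90 ; absolute positioning
G28 ; home
; layer 1
G0 Z1.2
G0 X0.0 Y0.0
G1 X18.0 Y0.0
G1 X18.0 Y24.5
G1 X0.0 Y24.5
G1 X0.0 Y0.0
; layer 2
G0 Z2.5
G0 X0.0 Y0.0
G1 X18.0 Y0.0
G1 X18.0 Y21.0
G1 X0.0 Y21.0
G1 X0.0 Y0.0
; layer 3
G0 Z3.8
G0 X0.0 Y0.0
G1 X18.0 Y0.0
G1 X18.0 Y17.5
G1 X0.0 Y17.5
G1 X0.0 Y0.0
; layer 4
G0 Z5.0
G0 X0.0 Y0.0
G1 X18.0 Y0.0
G1 X18.0 Y14.0
G1 X0.0 Y14.0
G1 X0.0 Y0.0
; layer 5
G0 Z6.2
G0 X0.0 Y0.0
G1 X18.0 Y0.0
G1 X18.0 Y10.5
G1 X0.0 Y10.5
G1 X0.0 Y0.0
; layer 6
G0 Z7.5
G0 X0.0 Y0.0
G1 X18.0 Y0.0
G1 X18.0 Y7.0
G1 X0.0 Y7.0
G1 X0.0 Y0.0
; layer 7
G0 Z8.8
G0 X0.0 Y0.0
G1 X18.0 Y0.0
G1 X18.0 Y3.5
G1 X0.0 Y3.5
G1 X0.0 Y0.0
M2 ; end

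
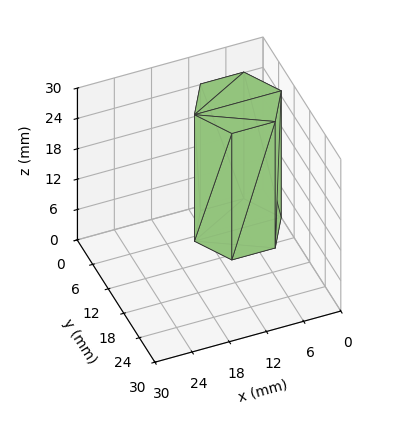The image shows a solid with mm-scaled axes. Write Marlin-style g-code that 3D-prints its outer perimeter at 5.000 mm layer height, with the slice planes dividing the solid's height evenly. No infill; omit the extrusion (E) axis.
Reading the render: the shape is a regular 6-sided prism (a cylinder approximated with 6 flat sides), circumscribed radius ≈ 7 mm, height ≈ 25 mm (dimensions read to the nearest mm from the axis ticks). For the g-code, the solid's height is divided into equal slices at the stated Δz and each level perimeter traced with G1 moves after a G0 lift.

; perimeter-only toolpath
G21 ; units = mm
G90 ; absolute positioning
G28 ; home
; layer 1
G0 Z5.000
G0 X14.000 Y7.000
G1 X10.500 Y13.062
G1 X3.500 Y13.062
G1 X0.000 Y7.000
G1 X3.500 Y0.938
G1 X10.500 Y0.938
G1 X14.000 Y7.000
; layer 2
G0 Z10.000
G0 X14.000 Y7.000
G1 X10.500 Y13.062
G1 X3.500 Y13.062
G1 X0.000 Y7.000
G1 X3.500 Y0.938
G1 X10.500 Y0.938
G1 X14.000 Y7.000
; layer 3
G0 Z15.000
G0 X14.000 Y7.000
G1 X10.500 Y13.062
G1 X3.500 Y13.062
G1 X0.000 Y7.000
G1 X3.500 Y0.938
G1 X10.500 Y0.938
G1 X14.000 Y7.000
; layer 4
G0 Z20.000
G0 X14.000 Y7.000
G1 X10.500 Y13.062
G1 X3.500 Y13.062
G1 X0.000 Y7.000
G1 X3.500 Y0.938
G1 X10.500 Y0.938
G1 X14.000 Y7.000
; layer 5
G0 Z25.000
G0 X14.000 Y7.000
G1 X10.500 Y13.062
G1 X3.500 Y13.062
G1 X0.000 Y7.000
G1 X3.500 Y0.938
G1 X10.500 Y0.938
G1 X14.000 Y7.000
M2 ; end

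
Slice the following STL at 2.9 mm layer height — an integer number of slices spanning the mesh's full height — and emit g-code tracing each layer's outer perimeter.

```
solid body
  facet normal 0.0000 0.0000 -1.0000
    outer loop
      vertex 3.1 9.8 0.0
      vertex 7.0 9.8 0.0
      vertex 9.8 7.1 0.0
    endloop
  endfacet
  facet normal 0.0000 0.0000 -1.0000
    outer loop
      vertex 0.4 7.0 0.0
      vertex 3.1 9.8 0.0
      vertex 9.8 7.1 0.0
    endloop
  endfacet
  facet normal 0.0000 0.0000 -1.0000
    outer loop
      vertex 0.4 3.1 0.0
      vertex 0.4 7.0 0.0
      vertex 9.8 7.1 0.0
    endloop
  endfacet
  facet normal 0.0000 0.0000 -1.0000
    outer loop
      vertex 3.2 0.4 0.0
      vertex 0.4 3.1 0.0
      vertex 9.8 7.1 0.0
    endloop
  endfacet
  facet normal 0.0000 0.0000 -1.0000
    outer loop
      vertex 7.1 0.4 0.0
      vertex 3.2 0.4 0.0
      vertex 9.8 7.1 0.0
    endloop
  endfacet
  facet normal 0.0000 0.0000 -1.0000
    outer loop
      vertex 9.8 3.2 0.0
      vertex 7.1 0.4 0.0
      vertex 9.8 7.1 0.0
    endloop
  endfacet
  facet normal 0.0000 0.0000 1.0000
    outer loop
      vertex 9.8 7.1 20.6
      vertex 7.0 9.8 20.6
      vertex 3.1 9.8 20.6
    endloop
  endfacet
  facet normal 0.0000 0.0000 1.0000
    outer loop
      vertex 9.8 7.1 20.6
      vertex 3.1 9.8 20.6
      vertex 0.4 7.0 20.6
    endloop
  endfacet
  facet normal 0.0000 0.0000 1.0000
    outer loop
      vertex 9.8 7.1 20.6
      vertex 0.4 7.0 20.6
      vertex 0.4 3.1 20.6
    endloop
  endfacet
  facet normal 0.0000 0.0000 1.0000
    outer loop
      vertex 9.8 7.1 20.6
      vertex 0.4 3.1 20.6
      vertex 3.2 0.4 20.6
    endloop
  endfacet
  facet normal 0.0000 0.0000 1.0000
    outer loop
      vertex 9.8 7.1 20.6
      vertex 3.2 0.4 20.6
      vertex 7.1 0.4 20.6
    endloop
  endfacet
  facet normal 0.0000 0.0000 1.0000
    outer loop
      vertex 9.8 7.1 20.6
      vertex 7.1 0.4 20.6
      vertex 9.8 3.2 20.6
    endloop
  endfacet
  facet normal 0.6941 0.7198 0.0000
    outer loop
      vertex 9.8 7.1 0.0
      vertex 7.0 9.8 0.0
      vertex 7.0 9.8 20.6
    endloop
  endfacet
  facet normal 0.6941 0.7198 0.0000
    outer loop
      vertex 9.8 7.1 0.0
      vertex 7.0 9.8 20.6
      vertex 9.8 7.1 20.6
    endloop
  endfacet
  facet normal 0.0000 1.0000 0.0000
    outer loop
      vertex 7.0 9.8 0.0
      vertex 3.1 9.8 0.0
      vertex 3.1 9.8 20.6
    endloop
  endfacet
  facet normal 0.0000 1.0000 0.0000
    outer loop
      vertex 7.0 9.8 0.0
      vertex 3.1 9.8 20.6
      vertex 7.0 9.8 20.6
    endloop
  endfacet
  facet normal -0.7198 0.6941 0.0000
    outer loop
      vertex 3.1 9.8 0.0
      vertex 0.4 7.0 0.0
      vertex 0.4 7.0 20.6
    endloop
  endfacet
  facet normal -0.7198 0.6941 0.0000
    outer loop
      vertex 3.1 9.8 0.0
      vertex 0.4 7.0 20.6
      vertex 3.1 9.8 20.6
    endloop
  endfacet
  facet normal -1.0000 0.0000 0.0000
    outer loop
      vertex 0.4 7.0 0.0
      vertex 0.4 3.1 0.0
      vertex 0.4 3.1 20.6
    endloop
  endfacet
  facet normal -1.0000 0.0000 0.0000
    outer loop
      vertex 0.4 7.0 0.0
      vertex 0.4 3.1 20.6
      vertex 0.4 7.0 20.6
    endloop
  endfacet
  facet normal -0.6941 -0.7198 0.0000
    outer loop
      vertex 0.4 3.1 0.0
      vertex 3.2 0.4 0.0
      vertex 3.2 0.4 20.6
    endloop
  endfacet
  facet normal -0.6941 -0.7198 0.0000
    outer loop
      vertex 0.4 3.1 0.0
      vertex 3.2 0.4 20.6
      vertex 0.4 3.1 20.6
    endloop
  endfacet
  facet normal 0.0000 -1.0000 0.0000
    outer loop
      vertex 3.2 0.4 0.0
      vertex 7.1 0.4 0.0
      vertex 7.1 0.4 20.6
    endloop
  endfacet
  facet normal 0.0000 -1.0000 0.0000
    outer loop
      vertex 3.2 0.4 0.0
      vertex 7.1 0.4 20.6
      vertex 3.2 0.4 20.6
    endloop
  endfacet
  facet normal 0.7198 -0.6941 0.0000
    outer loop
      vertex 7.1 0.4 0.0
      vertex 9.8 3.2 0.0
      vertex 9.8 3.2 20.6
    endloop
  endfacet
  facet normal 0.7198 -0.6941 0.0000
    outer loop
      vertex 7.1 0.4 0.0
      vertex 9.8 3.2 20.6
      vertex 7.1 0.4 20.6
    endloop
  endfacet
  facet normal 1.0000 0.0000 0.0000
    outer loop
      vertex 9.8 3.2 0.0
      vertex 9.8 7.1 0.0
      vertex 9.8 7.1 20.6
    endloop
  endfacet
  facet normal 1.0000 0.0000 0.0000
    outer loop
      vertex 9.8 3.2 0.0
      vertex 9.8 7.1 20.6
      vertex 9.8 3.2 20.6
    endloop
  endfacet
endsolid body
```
; perimeter-only toolpath
G21 ; units = mm
G90 ; absolute positioning
G28 ; home
; layer 1
G0 Z2.9
G0 X9.8 Y7.1
G1 X7.0 Y9.8
G1 X3.1 Y9.8
G1 X0.4 Y7.0
G1 X0.4 Y3.1
G1 X3.2 Y0.4
G1 X7.1 Y0.4
G1 X9.8 Y3.2
G1 X9.8 Y7.1
; layer 2
G0 Z5.9
G0 X9.8 Y7.1
G1 X7.0 Y9.8
G1 X3.1 Y9.8
G1 X0.4 Y7.0
G1 X0.4 Y3.1
G1 X3.2 Y0.4
G1 X7.1 Y0.4
G1 X9.8 Y3.2
G1 X9.8 Y7.1
; layer 3
G0 Z8.8
G0 X9.8 Y7.1
G1 X7.0 Y9.8
G1 X3.1 Y9.8
G1 X0.4 Y7.0
G1 X0.4 Y3.1
G1 X3.2 Y0.4
G1 X7.1 Y0.4
G1 X9.8 Y3.2
G1 X9.8 Y7.1
; layer 4
G0 Z11.8
G0 X9.8 Y7.1
G1 X7.0 Y9.8
G1 X3.1 Y9.8
G1 X0.4 Y7.0
G1 X0.4 Y3.1
G1 X3.2 Y0.4
G1 X7.1 Y0.4
G1 X9.8 Y3.2
G1 X9.8 Y7.1
; layer 5
G0 Z14.7
G0 X9.8 Y7.1
G1 X7.0 Y9.8
G1 X3.1 Y9.8
G1 X0.4 Y7.0
G1 X0.4 Y3.1
G1 X3.2 Y0.4
G1 X7.1 Y0.4
G1 X9.8 Y3.2
G1 X9.8 Y7.1
; layer 6
G0 Z17.7
G0 X9.8 Y7.1
G1 X7.0 Y9.8
G1 X3.1 Y9.8
G1 X0.4 Y7.0
G1 X0.4 Y3.1
G1 X3.2 Y0.4
G1 X7.1 Y0.4
G1 X9.8 Y3.2
G1 X9.8 Y7.1
; layer 7
G0 Z20.6
G0 X9.8 Y7.1
G1 X7.0 Y9.8
G1 X3.1 Y9.8
G1 X0.4 Y7.0
G1 X0.4 Y3.1
G1 X3.2 Y0.4
G1 X7.1 Y0.4
G1 X9.8 Y3.2
G1 X9.8 Y7.1
M2 ; end

The solid is a regular 8-sided prism (a cylinder approximated with 8 flat sides), circumscribed radius ≈ 5.1 mm, height ≈ 20.6 mm. Slicing at Δz = 2.9 mm — 7 equal slices spanning the solid's height, so layer i sits at z = i·h/7 — gives 7 non-empty perimeters. Each is a 8-segment closed polygon; G0 lifts to the layer z and rapids to the start vertex, then G1 traces the edges.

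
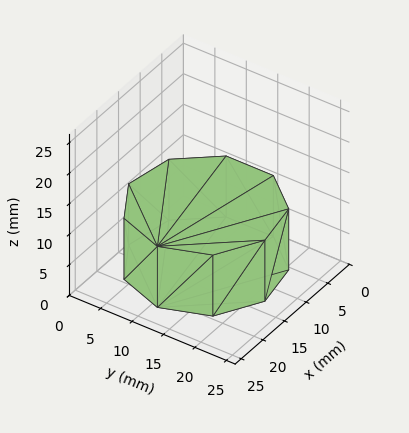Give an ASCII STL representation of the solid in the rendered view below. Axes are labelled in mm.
Reading the render: the shape is a regular 9-sided prism (a cylinder approximated with 9 flat sides), circumscribed radius ≈ 11 mm, height ≈ 10 mm (dimensions read to the nearest mm from the axis ticks). For the STL, each face is triangulated and given an outward normal.

solid part
  facet normal 0.0000 0.0000 -1.0000
    outer loop
      vertex 12.91 21.83 0.00
      vertex 19.43 18.07 0.00
      vertex 22.00 11.00 0.00
    endloop
  endfacet
  facet normal 0.0000 0.0000 -1.0000
    outer loop
      vertex 5.50 20.53 0.00
      vertex 12.91 21.83 0.00
      vertex 22.00 11.00 0.00
    endloop
  endfacet
  facet normal 0.0000 0.0000 -1.0000
    outer loop
      vertex 0.66 14.76 0.00
      vertex 5.50 20.53 0.00
      vertex 22.00 11.00 0.00
    endloop
  endfacet
  facet normal 0.0000 0.0000 -1.0000
    outer loop
      vertex 0.66 7.24 0.00
      vertex 0.66 14.76 0.00
      vertex 22.00 11.00 0.00
    endloop
  endfacet
  facet normal 0.0000 0.0000 -1.0000
    outer loop
      vertex 5.50 1.47 0.00
      vertex 0.66 7.24 0.00
      vertex 22.00 11.00 0.00
    endloop
  endfacet
  facet normal 0.0000 0.0000 -1.0000
    outer loop
      vertex 12.91 0.17 0.00
      vertex 5.50 1.47 0.00
      vertex 22.00 11.00 0.00
    endloop
  endfacet
  facet normal 0.0000 0.0000 -1.0000
    outer loop
      vertex 19.43 3.93 0.00
      vertex 12.91 0.17 0.00
      vertex 22.00 11.00 0.00
    endloop
  endfacet
  facet normal 0.0000 0.0000 1.0000
    outer loop
      vertex 22.00 11.00 10.00
      vertex 19.43 18.07 10.00
      vertex 12.91 21.83 10.00
    endloop
  endfacet
  facet normal 0.0000 0.0000 1.0000
    outer loop
      vertex 22.00 11.00 10.00
      vertex 12.91 21.83 10.00
      vertex 5.50 20.53 10.00
    endloop
  endfacet
  facet normal 0.0000 0.0000 1.0000
    outer loop
      vertex 22.00 11.00 10.00
      vertex 5.50 20.53 10.00
      vertex 0.66 14.76 10.00
    endloop
  endfacet
  facet normal 0.0000 0.0000 1.0000
    outer loop
      vertex 22.00 11.00 10.00
      vertex 0.66 14.76 10.00
      vertex 0.66 7.24 10.00
    endloop
  endfacet
  facet normal 0.0000 0.0000 1.0000
    outer loop
      vertex 22.00 11.00 10.00
      vertex 0.66 7.24 10.00
      vertex 5.50 1.47 10.00
    endloop
  endfacet
  facet normal 0.0000 0.0000 1.0000
    outer loop
      vertex 22.00 11.00 10.00
      vertex 5.50 1.47 10.00
      vertex 12.91 0.17 10.00
    endloop
  endfacet
  facet normal 0.0000 0.0000 1.0000
    outer loop
      vertex 22.00 11.00 10.00
      vertex 12.91 0.17 10.00
      vertex 19.43 3.93 10.00
    endloop
  endfacet
  facet normal 0.9398 0.3416 0.0000
    outer loop
      vertex 22.00 11.00 0.00
      vertex 19.43 18.07 0.00
      vertex 19.43 18.07 10.00
    endloop
  endfacet
  facet normal 0.9398 0.3416 0.0000
    outer loop
      vertex 22.00 11.00 0.00
      vertex 19.43 18.07 10.00
      vertex 22.00 11.00 10.00
    endloop
  endfacet
  facet normal 0.4996 0.8663 0.0000
    outer loop
      vertex 19.43 18.07 0.00
      vertex 12.91 21.83 0.00
      vertex 12.91 21.83 10.00
    endloop
  endfacet
  facet normal 0.4996 0.8663 0.0000
    outer loop
      vertex 19.43 18.07 0.00
      vertex 12.91 21.83 10.00
      vertex 19.43 18.07 10.00
    endloop
  endfacet
  facet normal -0.1728 0.9850 0.0000
    outer loop
      vertex 12.91 21.83 0.00
      vertex 5.50 20.53 0.00
      vertex 5.50 20.53 10.00
    endloop
  endfacet
  facet normal -0.1728 0.9850 0.0000
    outer loop
      vertex 12.91 21.83 0.00
      vertex 5.50 20.53 10.00
      vertex 12.91 21.83 10.00
    endloop
  endfacet
  facet normal -0.7661 0.6427 0.0000
    outer loop
      vertex 5.50 20.53 0.00
      vertex 0.66 14.76 0.00
      vertex 0.66 14.76 10.00
    endloop
  endfacet
  facet normal -0.7661 0.6427 0.0000
    outer loop
      vertex 5.50 20.53 0.00
      vertex 0.66 14.76 10.00
      vertex 5.50 20.53 10.00
    endloop
  endfacet
  facet normal -1.0000 0.0000 0.0000
    outer loop
      vertex 0.66 14.76 0.00
      vertex 0.66 7.24 0.00
      vertex 0.66 7.24 10.00
    endloop
  endfacet
  facet normal -1.0000 0.0000 0.0000
    outer loop
      vertex 0.66 14.76 0.00
      vertex 0.66 7.24 10.00
      vertex 0.66 14.76 10.00
    endloop
  endfacet
  facet normal -0.7661 -0.6427 0.0000
    outer loop
      vertex 0.66 7.24 0.00
      vertex 5.50 1.47 0.00
      vertex 5.50 1.47 10.00
    endloop
  endfacet
  facet normal -0.7661 -0.6427 0.0000
    outer loop
      vertex 0.66 7.24 0.00
      vertex 5.50 1.47 10.00
      vertex 0.66 7.24 10.00
    endloop
  endfacet
  facet normal -0.1728 -0.9850 0.0000
    outer loop
      vertex 5.50 1.47 0.00
      vertex 12.91 0.17 0.00
      vertex 12.91 0.17 10.00
    endloop
  endfacet
  facet normal -0.1728 -0.9850 0.0000
    outer loop
      vertex 5.50 1.47 0.00
      vertex 12.91 0.17 10.00
      vertex 5.50 1.47 10.00
    endloop
  endfacet
  facet normal 0.4996 -0.8663 0.0000
    outer loop
      vertex 12.91 0.17 0.00
      vertex 19.43 3.93 0.00
      vertex 19.43 3.93 10.00
    endloop
  endfacet
  facet normal 0.4996 -0.8663 0.0000
    outer loop
      vertex 12.91 0.17 0.00
      vertex 19.43 3.93 10.00
      vertex 12.91 0.17 10.00
    endloop
  endfacet
  facet normal 0.9398 -0.3416 0.0000
    outer loop
      vertex 19.43 3.93 0.00
      vertex 22.00 11.00 0.00
      vertex 22.00 11.00 10.00
    endloop
  endfacet
  facet normal 0.9398 -0.3416 0.0000
    outer loop
      vertex 19.43 3.93 0.00
      vertex 22.00 11.00 10.00
      vertex 19.43 3.93 10.00
    endloop
  endfacet
endsolid part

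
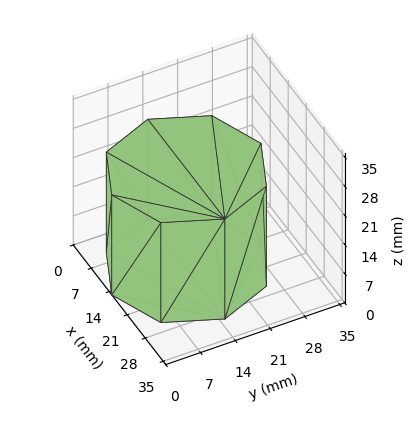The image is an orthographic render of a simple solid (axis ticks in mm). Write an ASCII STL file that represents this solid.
Reading the render: the shape is a regular 8-sided prism (a cylinder approximated with 8 flat sides), circumscribed radius ≈ 15 mm, height ≈ 24 mm (dimensions read to the nearest mm from the axis ticks). For the STL, each face is triangulated and given an outward normal.

solid part
  facet normal 0.0000 0.0000 -1.0000
    outer loop
      vertex 15.00 30.00 0.00
      vertex 25.61 25.61 0.00
      vertex 30.00 15.00 0.00
    endloop
  endfacet
  facet normal 0.0000 0.0000 -1.0000
    outer loop
      vertex 4.39 25.61 0.00
      vertex 15.00 30.00 0.00
      vertex 30.00 15.00 0.00
    endloop
  endfacet
  facet normal 0.0000 0.0000 -1.0000
    outer loop
      vertex 0.00 15.00 0.00
      vertex 4.39 25.61 0.00
      vertex 30.00 15.00 0.00
    endloop
  endfacet
  facet normal 0.0000 0.0000 -1.0000
    outer loop
      vertex 4.39 4.39 0.00
      vertex 0.00 15.00 0.00
      vertex 30.00 15.00 0.00
    endloop
  endfacet
  facet normal 0.0000 0.0000 -1.0000
    outer loop
      vertex 15.00 0.00 0.00
      vertex 4.39 4.39 0.00
      vertex 30.00 15.00 0.00
    endloop
  endfacet
  facet normal 0.0000 0.0000 -1.0000
    outer loop
      vertex 25.61 4.39 0.00
      vertex 15.00 0.00 0.00
      vertex 30.00 15.00 0.00
    endloop
  endfacet
  facet normal 0.0000 0.0000 1.0000
    outer loop
      vertex 30.00 15.00 24.00
      vertex 25.61 25.61 24.00
      vertex 15.00 30.00 24.00
    endloop
  endfacet
  facet normal 0.0000 0.0000 1.0000
    outer loop
      vertex 30.00 15.00 24.00
      vertex 15.00 30.00 24.00
      vertex 4.39 25.61 24.00
    endloop
  endfacet
  facet normal 0.0000 0.0000 1.0000
    outer loop
      vertex 30.00 15.00 24.00
      vertex 4.39 25.61 24.00
      vertex 0.00 15.00 24.00
    endloop
  endfacet
  facet normal 0.0000 0.0000 1.0000
    outer loop
      vertex 30.00 15.00 24.00
      vertex 0.00 15.00 24.00
      vertex 4.39 4.39 24.00
    endloop
  endfacet
  facet normal 0.0000 0.0000 1.0000
    outer loop
      vertex 30.00 15.00 24.00
      vertex 4.39 4.39 24.00
      vertex 15.00 0.00 24.00
    endloop
  endfacet
  facet normal 0.0000 0.0000 1.0000
    outer loop
      vertex 30.00 15.00 24.00
      vertex 15.00 0.00 24.00
      vertex 25.61 4.39 24.00
    endloop
  endfacet
  facet normal 0.9240 0.3823 0.0000
    outer loop
      vertex 30.00 15.00 0.00
      vertex 25.61 25.61 0.00
      vertex 25.61 25.61 24.00
    endloop
  endfacet
  facet normal 0.9240 0.3823 0.0000
    outer loop
      vertex 30.00 15.00 0.00
      vertex 25.61 25.61 24.00
      vertex 30.00 15.00 24.00
    endloop
  endfacet
  facet normal 0.3823 0.9240 0.0000
    outer loop
      vertex 25.61 25.61 0.00
      vertex 15.00 30.00 0.00
      vertex 15.00 30.00 24.00
    endloop
  endfacet
  facet normal 0.3823 0.9240 0.0000
    outer loop
      vertex 25.61 25.61 0.00
      vertex 15.00 30.00 24.00
      vertex 25.61 25.61 24.00
    endloop
  endfacet
  facet normal -0.3823 0.9240 0.0000
    outer loop
      vertex 15.00 30.00 0.00
      vertex 4.39 25.61 0.00
      vertex 4.39 25.61 24.00
    endloop
  endfacet
  facet normal -0.3823 0.9240 0.0000
    outer loop
      vertex 15.00 30.00 0.00
      vertex 4.39 25.61 24.00
      vertex 15.00 30.00 24.00
    endloop
  endfacet
  facet normal -0.9240 0.3823 0.0000
    outer loop
      vertex 4.39 25.61 0.00
      vertex 0.00 15.00 0.00
      vertex 0.00 15.00 24.00
    endloop
  endfacet
  facet normal -0.9240 0.3823 0.0000
    outer loop
      vertex 4.39 25.61 0.00
      vertex 0.00 15.00 24.00
      vertex 4.39 25.61 24.00
    endloop
  endfacet
  facet normal -0.9240 -0.3823 0.0000
    outer loop
      vertex 0.00 15.00 0.00
      vertex 4.39 4.39 0.00
      vertex 4.39 4.39 24.00
    endloop
  endfacet
  facet normal -0.9240 -0.3823 0.0000
    outer loop
      vertex 0.00 15.00 0.00
      vertex 4.39 4.39 24.00
      vertex 0.00 15.00 24.00
    endloop
  endfacet
  facet normal -0.3823 -0.9240 0.0000
    outer loop
      vertex 4.39 4.39 0.00
      vertex 15.00 0.00 0.00
      vertex 15.00 0.00 24.00
    endloop
  endfacet
  facet normal -0.3823 -0.9240 0.0000
    outer loop
      vertex 4.39 4.39 0.00
      vertex 15.00 0.00 24.00
      vertex 4.39 4.39 24.00
    endloop
  endfacet
  facet normal 0.3823 -0.9240 0.0000
    outer loop
      vertex 15.00 0.00 0.00
      vertex 25.61 4.39 0.00
      vertex 25.61 4.39 24.00
    endloop
  endfacet
  facet normal 0.3823 -0.9240 0.0000
    outer loop
      vertex 15.00 0.00 0.00
      vertex 25.61 4.39 24.00
      vertex 15.00 0.00 24.00
    endloop
  endfacet
  facet normal 0.9240 -0.3823 0.0000
    outer loop
      vertex 25.61 4.39 0.00
      vertex 30.00 15.00 0.00
      vertex 30.00 15.00 24.00
    endloop
  endfacet
  facet normal 0.9240 -0.3823 0.0000
    outer loop
      vertex 25.61 4.39 0.00
      vertex 30.00 15.00 24.00
      vertex 25.61 4.39 24.00
    endloop
  endfacet
endsolid part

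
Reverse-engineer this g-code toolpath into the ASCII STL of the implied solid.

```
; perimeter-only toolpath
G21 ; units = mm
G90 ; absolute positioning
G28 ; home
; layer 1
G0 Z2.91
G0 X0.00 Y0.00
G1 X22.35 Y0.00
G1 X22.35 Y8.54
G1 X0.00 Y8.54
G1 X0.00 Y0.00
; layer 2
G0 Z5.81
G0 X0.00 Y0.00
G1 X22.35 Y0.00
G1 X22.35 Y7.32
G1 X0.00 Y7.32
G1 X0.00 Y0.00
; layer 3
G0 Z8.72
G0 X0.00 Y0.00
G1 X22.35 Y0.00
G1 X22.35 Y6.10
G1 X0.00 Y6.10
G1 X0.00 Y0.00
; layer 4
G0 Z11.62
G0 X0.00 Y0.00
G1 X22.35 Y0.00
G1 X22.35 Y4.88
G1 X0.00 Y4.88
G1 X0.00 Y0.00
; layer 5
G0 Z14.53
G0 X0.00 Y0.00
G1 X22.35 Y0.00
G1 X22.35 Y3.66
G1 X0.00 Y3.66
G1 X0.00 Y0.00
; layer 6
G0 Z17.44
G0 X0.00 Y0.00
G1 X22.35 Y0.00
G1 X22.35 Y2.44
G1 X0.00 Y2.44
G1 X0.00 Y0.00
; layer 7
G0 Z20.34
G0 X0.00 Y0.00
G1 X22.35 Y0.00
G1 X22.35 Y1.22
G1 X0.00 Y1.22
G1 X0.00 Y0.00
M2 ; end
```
solid part
  facet normal 0.0000 0.0000 -1.0000
    outer loop
      vertex 22.35 9.76 0.00
      vertex 22.35 0.00 0.00
      vertex 0.00 0.00 0.00
    endloop
  endfacet
  facet normal 0.0000 0.0000 -1.0000
    outer loop
      vertex 0.00 9.76 0.00
      vertex 22.35 9.76 0.00
      vertex 0.00 0.00 0.00
    endloop
  endfacet
  facet normal 0.0000 -1.0000 0.0000
    outer loop
      vertex 0.00 0.00 0.00
      vertex 22.35 0.00 0.00
      vertex 22.35 0.00 23.25
    endloop
  endfacet
  facet normal 0.0000 -1.0000 0.0000
    outer loop
      vertex 0.00 0.00 0.00
      vertex 22.35 0.00 23.25
      vertex 0.00 0.00 23.25
    endloop
  endfacet
  facet normal 0.0000 0.9221 0.3871
    outer loop
      vertex 0.00 0.00 23.25
      vertex 22.35 0.00 23.25
      vertex 22.35 9.76 0.00
    endloop
  endfacet
  facet normal 0.0000 0.9221 0.3871
    outer loop
      vertex 0.00 0.00 23.25
      vertex 22.35 9.76 0.00
      vertex 0.00 9.76 0.00
    endloop
  endfacet
  facet normal -1.0000 0.0000 0.0000
    outer loop
      vertex 0.00 0.00 23.25
      vertex 0.00 9.76 0.00
      vertex 0.00 0.00 0.00
    endloop
  endfacet
  facet normal 1.0000 0.0000 0.0000
    outer loop
      vertex 22.35 0.00 0.00
      vertex 22.35 9.76 0.00
      vertex 22.35 0.00 23.25
    endloop
  endfacet
endsolid part

The G0 Z moves step by Δz≈2.91 mm. The G1 loops shrink linearly with z, so the solid tapers from its base footprint up to z≈23.2. Closing with a flat bottom cap and the tapered top and triangulating gives 8 facets — a wedge (ramp): 22.4 × 9.76 mm base, rising to 23.2 mm along the y=0 edge and sloping linearly to z=0 at y=9.76.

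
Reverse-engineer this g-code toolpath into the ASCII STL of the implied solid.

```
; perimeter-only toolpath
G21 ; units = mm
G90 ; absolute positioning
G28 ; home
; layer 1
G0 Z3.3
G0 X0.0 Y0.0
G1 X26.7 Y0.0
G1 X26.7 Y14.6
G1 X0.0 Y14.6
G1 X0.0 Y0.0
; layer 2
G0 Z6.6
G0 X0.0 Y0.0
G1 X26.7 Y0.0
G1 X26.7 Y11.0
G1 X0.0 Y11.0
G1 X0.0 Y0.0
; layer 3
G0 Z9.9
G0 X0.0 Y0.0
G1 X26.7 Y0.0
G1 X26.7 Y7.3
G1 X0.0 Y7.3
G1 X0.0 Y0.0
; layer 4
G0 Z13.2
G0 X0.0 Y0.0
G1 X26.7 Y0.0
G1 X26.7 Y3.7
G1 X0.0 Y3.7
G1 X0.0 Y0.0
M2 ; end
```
solid part
  facet normal 0.0000 0.0000 -1.0000
    outer loop
      vertex 26.7 18.3 0.0
      vertex 26.7 0.0 0.0
      vertex 0.0 0.0 0.0
    endloop
  endfacet
  facet normal 0.0000 0.0000 -1.0000
    outer loop
      vertex 0.0 18.3 0.0
      vertex 26.7 18.3 0.0
      vertex 0.0 0.0 0.0
    endloop
  endfacet
  facet normal 0.0000 -1.0000 0.0000
    outer loop
      vertex 0.0 0.0 0.0
      vertex 26.7 0.0 0.0
      vertex 26.7 0.0 16.5
    endloop
  endfacet
  facet normal 0.0000 -1.0000 0.0000
    outer loop
      vertex 0.0 0.0 0.0
      vertex 26.7 0.0 16.5
      vertex 0.0 0.0 16.5
    endloop
  endfacet
  facet normal 0.0000 0.6696 0.7427
    outer loop
      vertex 0.0 0.0 16.5
      vertex 26.7 0.0 16.5
      vertex 26.7 18.3 0.0
    endloop
  endfacet
  facet normal 0.0000 0.6696 0.7427
    outer loop
      vertex 0.0 0.0 16.5
      vertex 26.7 18.3 0.0
      vertex 0.0 18.3 0.0
    endloop
  endfacet
  facet normal -1.0000 0.0000 0.0000
    outer loop
      vertex 0.0 0.0 16.5
      vertex 0.0 18.3 0.0
      vertex 0.0 0.0 0.0
    endloop
  endfacet
  facet normal 1.0000 0.0000 0.0000
    outer loop
      vertex 26.7 0.0 0.0
      vertex 26.7 18.3 0.0
      vertex 26.7 0.0 16.5
    endloop
  endfacet
endsolid part

The G0 Z moves step by Δz≈3.3 mm. The G1 loops shrink linearly with z, so the solid tapers from its base footprint up to z≈16.5. Closing with a flat bottom cap and the tapered top and triangulating gives 8 facets — a wedge (ramp): 26.7 × 18.3 mm base, rising to 16.5 mm along the y=0 edge and sloping linearly to z=0 at y=18.3.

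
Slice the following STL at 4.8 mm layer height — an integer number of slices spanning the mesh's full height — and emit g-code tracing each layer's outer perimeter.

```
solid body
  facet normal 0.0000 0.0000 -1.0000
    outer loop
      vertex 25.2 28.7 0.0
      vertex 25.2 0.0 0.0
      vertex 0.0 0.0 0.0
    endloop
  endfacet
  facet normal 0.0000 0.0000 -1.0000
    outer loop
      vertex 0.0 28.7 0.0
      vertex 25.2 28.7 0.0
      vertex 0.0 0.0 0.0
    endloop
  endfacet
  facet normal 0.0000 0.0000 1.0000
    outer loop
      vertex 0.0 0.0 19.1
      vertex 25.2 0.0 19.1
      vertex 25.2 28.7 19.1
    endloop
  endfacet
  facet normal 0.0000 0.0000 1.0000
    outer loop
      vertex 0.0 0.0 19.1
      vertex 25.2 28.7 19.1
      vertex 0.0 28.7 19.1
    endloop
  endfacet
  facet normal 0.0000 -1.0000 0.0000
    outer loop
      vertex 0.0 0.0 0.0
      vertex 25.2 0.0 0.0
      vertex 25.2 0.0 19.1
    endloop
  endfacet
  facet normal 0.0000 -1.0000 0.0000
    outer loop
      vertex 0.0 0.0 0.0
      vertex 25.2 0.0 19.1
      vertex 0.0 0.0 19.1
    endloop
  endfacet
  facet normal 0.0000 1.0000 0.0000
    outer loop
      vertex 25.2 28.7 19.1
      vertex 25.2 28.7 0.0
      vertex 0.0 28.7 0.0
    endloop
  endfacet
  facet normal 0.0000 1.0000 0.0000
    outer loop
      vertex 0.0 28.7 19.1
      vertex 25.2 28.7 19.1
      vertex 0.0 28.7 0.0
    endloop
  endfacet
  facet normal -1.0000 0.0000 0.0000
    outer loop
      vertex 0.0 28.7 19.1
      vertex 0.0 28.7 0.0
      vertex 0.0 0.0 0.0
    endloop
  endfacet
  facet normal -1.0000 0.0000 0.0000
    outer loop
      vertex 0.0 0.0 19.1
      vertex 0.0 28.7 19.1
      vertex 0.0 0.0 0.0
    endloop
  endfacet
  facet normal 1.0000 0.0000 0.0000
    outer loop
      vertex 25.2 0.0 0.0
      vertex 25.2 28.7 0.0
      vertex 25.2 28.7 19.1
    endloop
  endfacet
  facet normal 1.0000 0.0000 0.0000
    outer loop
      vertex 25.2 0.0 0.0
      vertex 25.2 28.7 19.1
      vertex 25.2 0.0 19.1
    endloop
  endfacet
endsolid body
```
; perimeter-only toolpath
G21 ; units = mm
G90 ; absolute positioning
G28 ; home
; layer 1
G0 Z4.8
G0 X0.0 Y0.0
G1 X25.2 Y0.0
G1 X25.2 Y28.7
G1 X0.0 Y28.7
G1 X0.0 Y0.0
; layer 2
G0 Z9.6
G0 X0.0 Y0.0
G1 X25.2 Y0.0
G1 X25.2 Y28.7
G1 X0.0 Y28.7
G1 X0.0 Y0.0
; layer 3
G0 Z14.3
G0 X0.0 Y0.0
G1 X25.2 Y0.0
G1 X25.2 Y28.7
G1 X0.0 Y28.7
G1 X0.0 Y0.0
; layer 4
G0 Z19.1
G0 X0.0 Y0.0
G1 X25.2 Y0.0
G1 X25.2 Y28.7
G1 X0.0 Y28.7
G1 X0.0 Y0.0
M2 ; end

The solid is a rectangular box, roughly 25.2 × 28.7 mm footprint and 19.1 mm tall. Slicing at Δz = 4.8 mm — 4 equal slices spanning the solid's height, so layer i sits at z = i·h/4 — gives 4 non-empty perimeters. Each is a 4-segment closed polygon; G0 lifts to the layer z and rapids to the start vertex, then G1 traces the edges.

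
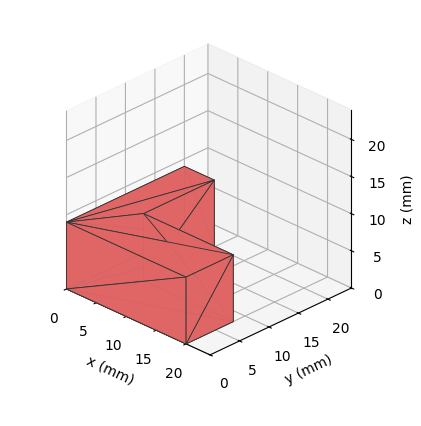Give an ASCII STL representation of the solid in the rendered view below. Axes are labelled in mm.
Reading the render: the shape is an L-shaped prism: outer 20 × 20 mm, arm thicknesses ≈ 8 mm (horizontal) and 5 mm (vertical), extruded 9 mm in z (dimensions read to the nearest mm from the axis ticks). For the STL, each face is triangulated and given an outward normal.

solid part
  facet normal 0.0000 0.0000 -1.0000
    outer loop
      vertex 20.00 8.00 0.00
      vertex 20.00 0.00 0.00
      vertex 0.00 0.00 0.00
    endloop
  endfacet
  facet normal 0.0000 0.0000 -1.0000
    outer loop
      vertex 5.00 8.00 0.00
      vertex 20.00 8.00 0.00
      vertex 0.00 0.00 0.00
    endloop
  endfacet
  facet normal 0.0000 0.0000 -1.0000
    outer loop
      vertex 5.00 20.00 0.00
      vertex 5.00 8.00 0.00
      vertex 0.00 0.00 0.00
    endloop
  endfacet
  facet normal 0.0000 0.0000 -1.0000
    outer loop
      vertex 0.00 20.00 0.00
      vertex 5.00 20.00 0.00
      vertex 0.00 0.00 0.00
    endloop
  endfacet
  facet normal 0.0000 0.0000 1.0000
    outer loop
      vertex 0.00 0.00 9.00
      vertex 20.00 0.00 9.00
      vertex 20.00 8.00 9.00
    endloop
  endfacet
  facet normal 0.0000 0.0000 1.0000
    outer loop
      vertex 0.00 0.00 9.00
      vertex 20.00 8.00 9.00
      vertex 5.00 8.00 9.00
    endloop
  endfacet
  facet normal 0.0000 0.0000 1.0000
    outer loop
      vertex 0.00 0.00 9.00
      vertex 5.00 8.00 9.00
      vertex 5.00 20.00 9.00
    endloop
  endfacet
  facet normal 0.0000 0.0000 1.0000
    outer loop
      vertex 0.00 0.00 9.00
      vertex 5.00 20.00 9.00
      vertex 0.00 20.00 9.00
    endloop
  endfacet
  facet normal 0.0000 -1.0000 0.0000
    outer loop
      vertex 0.00 0.00 0.00
      vertex 20.00 0.00 0.00
      vertex 20.00 0.00 9.00
    endloop
  endfacet
  facet normal 0.0000 -1.0000 0.0000
    outer loop
      vertex 0.00 0.00 0.00
      vertex 20.00 0.00 9.00
      vertex 0.00 0.00 9.00
    endloop
  endfacet
  facet normal 1.0000 0.0000 0.0000
    outer loop
      vertex 20.00 0.00 0.00
      vertex 20.00 8.00 0.00
      vertex 20.00 8.00 9.00
    endloop
  endfacet
  facet normal 1.0000 0.0000 0.0000
    outer loop
      vertex 20.00 0.00 0.00
      vertex 20.00 8.00 9.00
      vertex 20.00 0.00 9.00
    endloop
  endfacet
  facet normal 0.0000 1.0000 0.0000
    outer loop
      vertex 20.00 8.00 0.00
      vertex 5.00 8.00 0.00
      vertex 5.00 8.00 9.00
    endloop
  endfacet
  facet normal 0.0000 1.0000 0.0000
    outer loop
      vertex 20.00 8.00 0.00
      vertex 5.00 8.00 9.00
      vertex 20.00 8.00 9.00
    endloop
  endfacet
  facet normal 1.0000 0.0000 0.0000
    outer loop
      vertex 5.00 8.00 0.00
      vertex 5.00 20.00 0.00
      vertex 5.00 20.00 9.00
    endloop
  endfacet
  facet normal 1.0000 0.0000 0.0000
    outer loop
      vertex 5.00 8.00 0.00
      vertex 5.00 20.00 9.00
      vertex 5.00 8.00 9.00
    endloop
  endfacet
  facet normal 0.0000 1.0000 0.0000
    outer loop
      vertex 5.00 20.00 0.00
      vertex 0.00 20.00 0.00
      vertex 0.00 20.00 9.00
    endloop
  endfacet
  facet normal 0.0000 1.0000 0.0000
    outer loop
      vertex 5.00 20.00 0.00
      vertex 0.00 20.00 9.00
      vertex 5.00 20.00 9.00
    endloop
  endfacet
  facet normal -1.0000 0.0000 0.0000
    outer loop
      vertex 0.00 20.00 0.00
      vertex 0.00 0.00 0.00
      vertex 0.00 0.00 9.00
    endloop
  endfacet
  facet normal -1.0000 0.0000 0.0000
    outer loop
      vertex 0.00 20.00 0.00
      vertex 0.00 0.00 9.00
      vertex 0.00 20.00 9.00
    endloop
  endfacet
endsolid part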